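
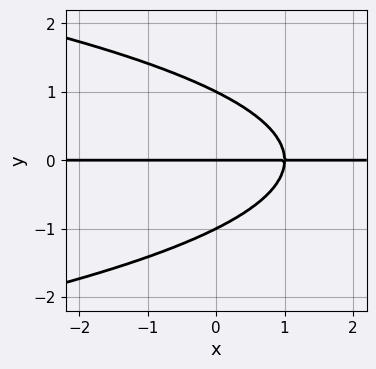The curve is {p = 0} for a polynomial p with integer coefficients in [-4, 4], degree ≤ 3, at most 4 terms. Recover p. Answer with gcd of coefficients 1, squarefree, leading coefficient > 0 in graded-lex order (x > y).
First, degree: a generic line meets the curve in up to 3 points, so deg p = 3.
Next, from the visible intercepts: the y-axis gridline crossings are at y ∈ {-1, 0, 1}; every point of the x-axis in the box is on the curve.
Finally, the integer polynomial consistent with all of this is the stated p.

y^3 + x*y - y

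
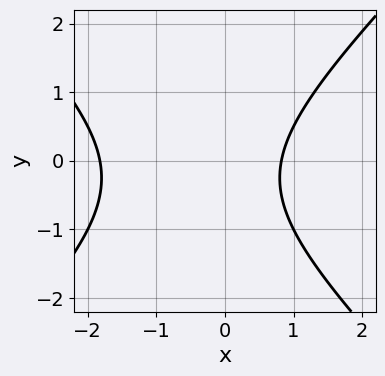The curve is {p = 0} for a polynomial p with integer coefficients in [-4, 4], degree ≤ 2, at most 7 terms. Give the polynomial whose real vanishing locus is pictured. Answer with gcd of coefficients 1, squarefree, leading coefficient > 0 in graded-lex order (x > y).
(a) The degree is 2 — a generic line meets the curve in up to 2 points.
(b) From the visible intercepts: the curve avoids every integer y-axis point in the box.
(c) These observations pin down the coefficients.

2*x^2 - 2*y^2 + 2*x - y - 3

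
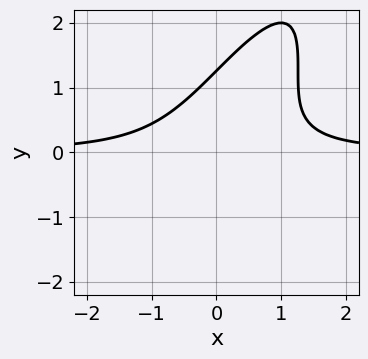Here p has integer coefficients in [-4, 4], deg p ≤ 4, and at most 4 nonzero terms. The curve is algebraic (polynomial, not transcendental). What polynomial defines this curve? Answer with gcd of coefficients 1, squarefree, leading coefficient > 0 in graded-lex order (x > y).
3*x^2*y - 3*x*y^2 + y^3 - 2

First, degree: a generic line meets the curve in up to 3 points, so deg p = 3.
Then, from the visible intercepts: it misses every integer gridline on the x-axis.
Finally, matching integer coefficients to the picture gives p.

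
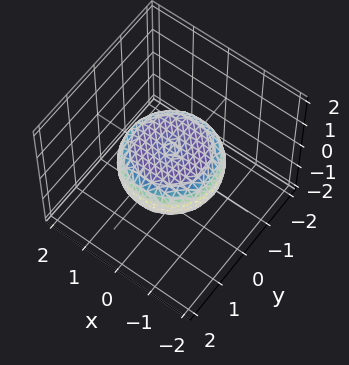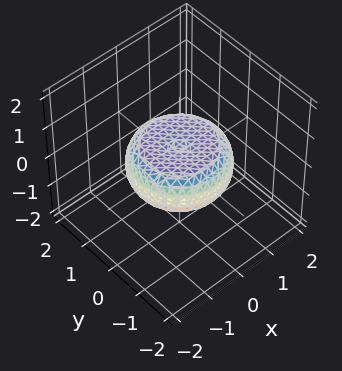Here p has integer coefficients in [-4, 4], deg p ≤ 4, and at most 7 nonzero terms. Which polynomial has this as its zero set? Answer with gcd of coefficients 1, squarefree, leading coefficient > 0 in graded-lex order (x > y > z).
x^4 + 2*x^2*y^2 + y^4 - x^2 - y^2 + 3*z^2 - 1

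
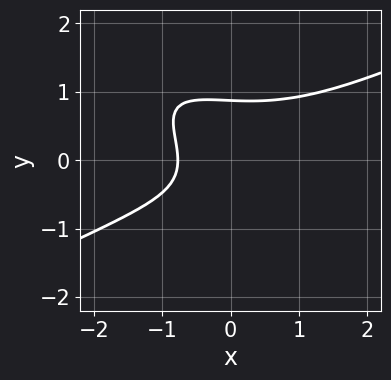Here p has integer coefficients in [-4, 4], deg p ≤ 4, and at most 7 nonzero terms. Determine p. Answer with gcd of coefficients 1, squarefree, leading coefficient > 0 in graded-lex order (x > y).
x^3 - 3*x*y^2 - 3*y^3 + 2*x + 2

deg p = 3. The shape is more complex than any degree-2 curve.
Matching integer coefficients to the picture gives p.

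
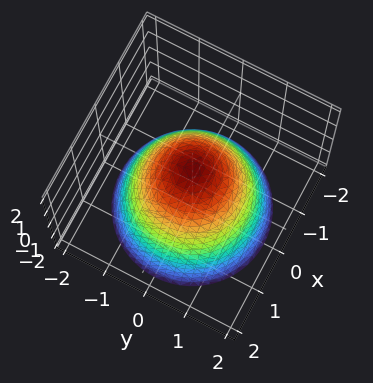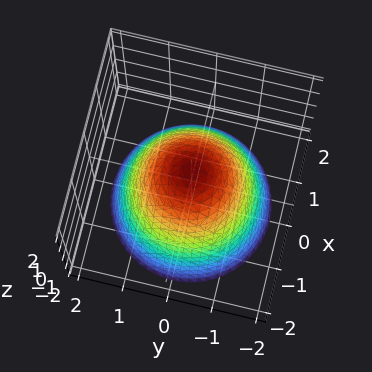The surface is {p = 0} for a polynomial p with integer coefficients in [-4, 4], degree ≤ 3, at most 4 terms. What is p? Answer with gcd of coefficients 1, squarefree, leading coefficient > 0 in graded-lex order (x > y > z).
x^2 + y^2 + z - 1

The degree is 2 — the shape is more complex than any degree-1 surface.
Symmetries: the z-axis is an axis of rotation, so x and y enter only as x² + y².
Checking where it meets the axes: a circular section at z = -2 has radius between 1 and 2; among the integer gridlines, it crosses the y-axis at y ∈ {-1, 1}; the x-axis gridline crossings are at x ∈ {-1, 1}.
The integer polynomial consistent with all of this is the stated p.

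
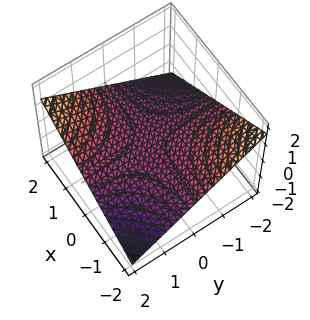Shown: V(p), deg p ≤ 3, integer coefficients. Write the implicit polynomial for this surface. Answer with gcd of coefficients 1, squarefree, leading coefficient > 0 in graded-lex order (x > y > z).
(a) Degree: a hyperbolic paraboloid; a quadric, so deg p = 2.
(b) From the visible intercepts: one z-axis crossing is at z = 0; the visible x-axis segment lies entirely on the surface; every point of the y-axis in the box is on the surface.
(c) The integer polynomial consistent with all of this is the stated p.

x*y - 3*z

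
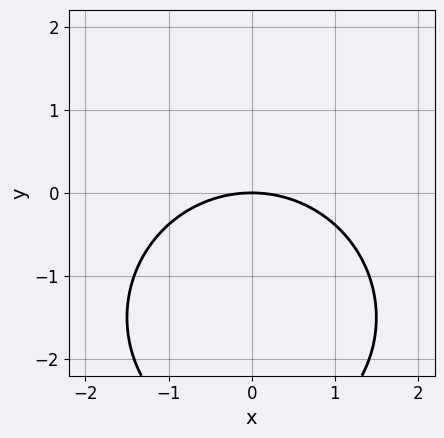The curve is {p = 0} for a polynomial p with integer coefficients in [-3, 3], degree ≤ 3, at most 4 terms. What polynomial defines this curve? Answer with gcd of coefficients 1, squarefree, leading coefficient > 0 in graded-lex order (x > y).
1. The degree is 2 — a generic line meets the curve in up to 2 points.
2. Symmetries: mirror symmetry x ↦ −x ⇒ only even powers of x.
3. Checking where it meets the axes: it crosses the x-axis at the gridline x = 0; it meets the y-axis at y = 0 (among the integer gridlines).
4. Matching integer coefficients to the picture gives p.

x^2 + y^2 + 3*y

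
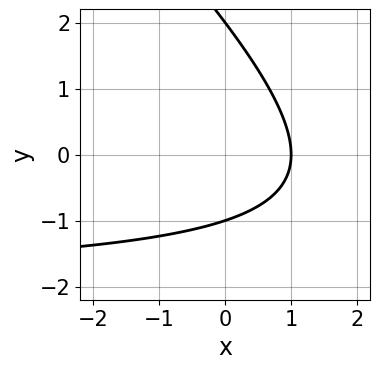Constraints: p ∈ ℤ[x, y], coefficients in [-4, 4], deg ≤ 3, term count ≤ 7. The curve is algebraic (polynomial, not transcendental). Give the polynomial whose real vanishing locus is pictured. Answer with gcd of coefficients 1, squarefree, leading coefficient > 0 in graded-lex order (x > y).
x*y + y^2 + 2*x - y - 2

1. The degree is 2 — the shape is more complex than any degree-1 curve.
2. Reading off the gridlines: it crosses the x-axis at the gridline x = 1; among the integer gridlines, it crosses the y-axis at y ∈ {-1, 2}.
3. Together with the visible shape, these determine p as stated.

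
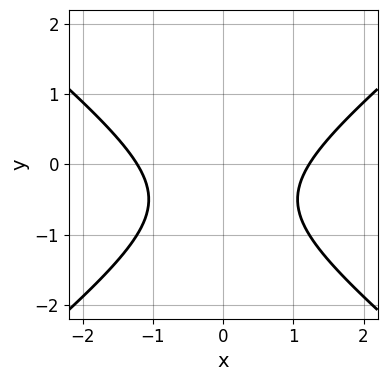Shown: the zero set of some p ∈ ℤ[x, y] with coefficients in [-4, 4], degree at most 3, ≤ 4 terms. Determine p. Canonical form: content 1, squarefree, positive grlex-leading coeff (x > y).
First, degree: no degree-1 curve has this shape, so deg p = 2.
Then, symmetries: it's symmetric under x → −x, forcing even powers of x.
Then, from the visible intercepts: no y-intercept at any integer in the box.
Finally, putting this together gives p.

2*x^2 - 3*y^2 - 3*y - 3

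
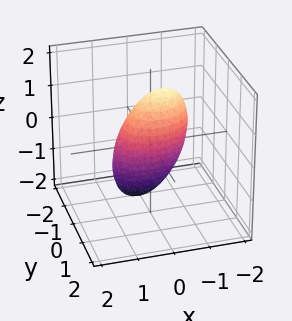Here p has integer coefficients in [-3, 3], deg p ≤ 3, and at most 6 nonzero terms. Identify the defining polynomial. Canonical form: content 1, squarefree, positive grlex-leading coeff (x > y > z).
Degree: the shape is more complex than any degree-1 surface, so deg p = 2.
Observable constraints: the x-axis gridline crossings are at x ∈ {-1, 1}.
Solving for integer coefficients yields p as stated.

2*x^2 - x*y + x*z + 3*y^2 + z^2 - 2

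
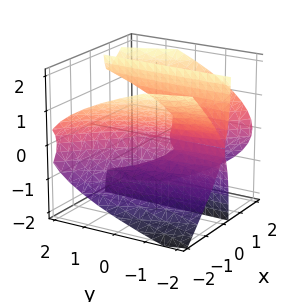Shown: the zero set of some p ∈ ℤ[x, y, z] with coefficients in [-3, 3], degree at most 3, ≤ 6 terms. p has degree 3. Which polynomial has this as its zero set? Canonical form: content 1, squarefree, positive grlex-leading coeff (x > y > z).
2*x^3 + 2*x^2*y - 3*x*z^2 + z^2

(a) deg p = 3.
(b) Observable constraints: it crosses the z-axis at the gridline z = 0; one x-axis crossing is at x = 0; every point of the y-axis in the box is on the surface.
(c) Fitting integer coefficients to these (and the overall shape) gives p.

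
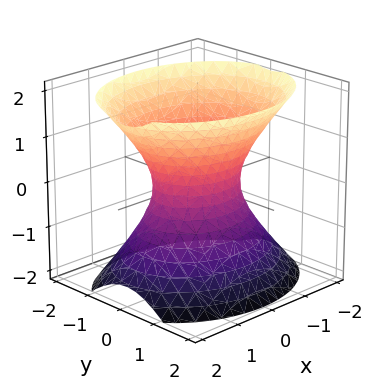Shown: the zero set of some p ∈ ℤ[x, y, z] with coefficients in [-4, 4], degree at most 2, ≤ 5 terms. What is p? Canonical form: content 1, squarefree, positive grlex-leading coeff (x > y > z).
2*x^2 + 3*y^2 - 2*z^2 - 2

deg p = 2. An hourglass — one-sheet hyperboloid; a quadric.
Symmetries: it's symmetric under y → −y, forcing even powers of y; mirror symmetry z ↦ −z ⇒ only even powers of z; mirror symmetry x ↦ −x ⇒ only even powers of x.
Reading off the gridlines: the x-axis gridline crossings are at x ∈ {-1, 1}; the surface avoids every integer z-axis point in the box.
Fitting integer coefficients to these (and the overall shape) gives p.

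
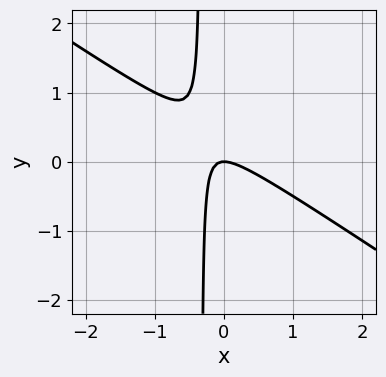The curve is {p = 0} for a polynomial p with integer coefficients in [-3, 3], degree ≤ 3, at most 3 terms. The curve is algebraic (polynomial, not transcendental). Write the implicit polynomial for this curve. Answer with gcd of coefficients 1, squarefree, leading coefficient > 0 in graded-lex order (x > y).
2*x^2 + 3*x*y + y

1. Degree: a generic line meets the curve in up to 2 points, so deg p = 2.
2. From the axis intercepts and sections: one x-axis crossing is at x = 0; one y-axis crossing is at y = 0.
3. The integer polynomial consistent with all of this is the stated p.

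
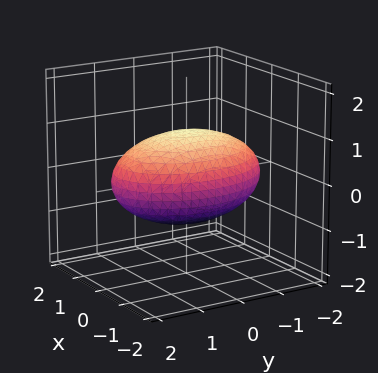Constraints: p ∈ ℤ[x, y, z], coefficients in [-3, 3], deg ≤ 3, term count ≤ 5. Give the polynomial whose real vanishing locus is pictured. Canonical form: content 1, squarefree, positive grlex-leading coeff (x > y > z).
2*x^2 + y^2 + 3*z^2 - 3

(a) deg p = 2.
(b) Symmetries: it's symmetric under y → −y, forcing even powers of y; mirror symmetry z ↦ −z ⇒ only even powers of z; it's symmetric under x → −x, forcing even powers of x.
(c) From the axis intercepts and sections: among the integer gridlines, it crosses the z-axis at z ∈ {-1, 1}.
(d) The integer polynomial consistent with all of this is the stated p.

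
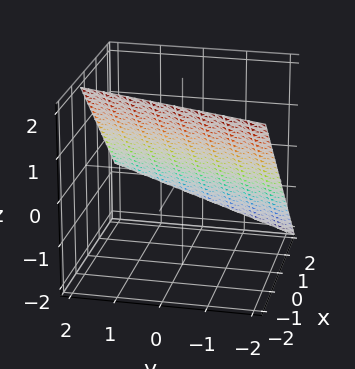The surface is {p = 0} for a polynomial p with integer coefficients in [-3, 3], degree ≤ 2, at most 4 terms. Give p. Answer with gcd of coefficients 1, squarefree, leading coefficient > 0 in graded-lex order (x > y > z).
1. Degree: the surface is flat (a plane), so deg p = 1.
2. Against the integer gridlines: it crosses the y-axis at the gridline y = -2.
3. These observations pin down the coefficients.

3*x - y + 3*z - 2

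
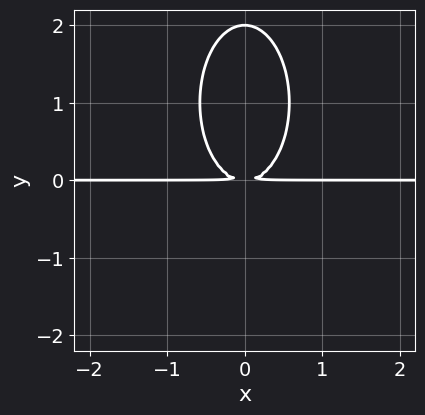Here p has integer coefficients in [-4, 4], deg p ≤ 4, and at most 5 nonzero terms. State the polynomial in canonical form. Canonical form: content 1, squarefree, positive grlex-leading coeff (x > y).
First, deg p = 3. No degree-2 curve has this shape.
Next, symmetries: mirror symmetry x ↦ −x ⇒ only even powers of x.
Next, checking where it meets the axes: it meets the y-axis at y = 2 (among the integer gridlines); every point of the x-axis in the box is on the curve.
Finally, solving for integer coefficients yields p as stated.

3*x^2*y + y^3 - 2*y^2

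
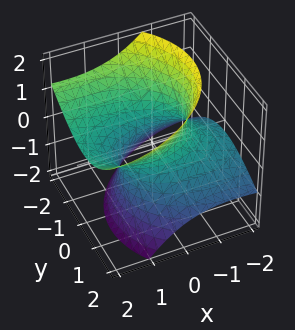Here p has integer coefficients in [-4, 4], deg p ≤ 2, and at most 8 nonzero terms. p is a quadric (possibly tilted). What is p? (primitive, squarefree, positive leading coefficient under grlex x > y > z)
x^2 - 3*x*z + 2*y^2 + y*z - 2*z^2 - 2

(a) deg p = 2. A generic line meets the surface in up to 2 points.
(b) Observable constraints: the y-axis gridline crossings are at y ∈ {-1, 1}; no z-intercept at any integer in the box.
(c) Together with the visible shape, these determine p as stated.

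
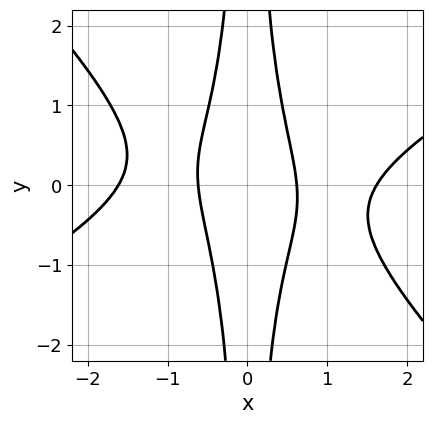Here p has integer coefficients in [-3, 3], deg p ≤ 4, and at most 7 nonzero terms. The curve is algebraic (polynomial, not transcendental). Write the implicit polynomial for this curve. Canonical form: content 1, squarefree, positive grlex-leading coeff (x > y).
deg p = 4.
From the axis intercepts and sections: no y-intercept at any integer in the box.
Solving for integer coefficients yields p as stated.

x^4 - x^3*y - 2*x^2*y^2 - 3*x^2 + 1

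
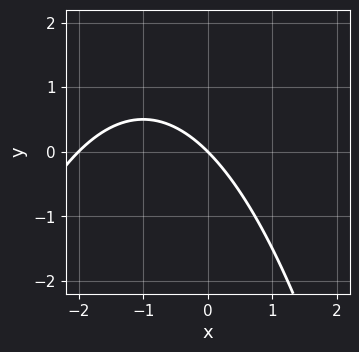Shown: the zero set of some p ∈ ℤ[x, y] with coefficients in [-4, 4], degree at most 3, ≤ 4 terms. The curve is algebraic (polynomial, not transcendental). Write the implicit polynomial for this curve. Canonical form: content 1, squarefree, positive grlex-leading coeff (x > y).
x^2 + 2*x + 2*y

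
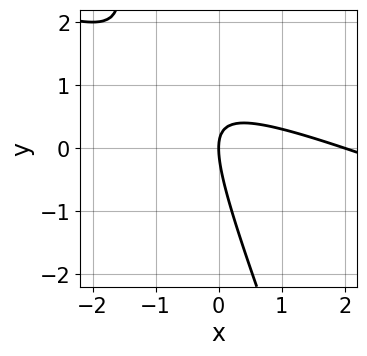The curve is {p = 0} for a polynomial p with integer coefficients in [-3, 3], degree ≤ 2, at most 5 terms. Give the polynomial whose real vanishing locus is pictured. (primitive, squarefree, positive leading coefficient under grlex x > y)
1. deg p = 2. No degree-1 curve has this shape.
2. Against the integer gridlines: the x-axis gridline crossings are at x ∈ {0, 2}; one y-axis crossing is at y = 0.
3. Together with the visible shape, these determine p as stated.

x^2 + 3*x*y + y^2 - 2*x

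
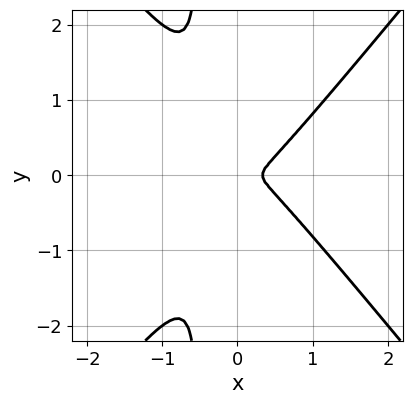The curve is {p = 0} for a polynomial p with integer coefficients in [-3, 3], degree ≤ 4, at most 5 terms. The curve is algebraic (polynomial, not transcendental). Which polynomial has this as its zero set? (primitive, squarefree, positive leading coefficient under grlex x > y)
3*x^3 - 2*x*y^2 - x^2 - y^2

First, deg p = 3. The shape is more complex than any degree-2 curve.
Next, symmetries: it's symmetric under y → −y, forcing even powers of y.
Finally, putting this together gives p.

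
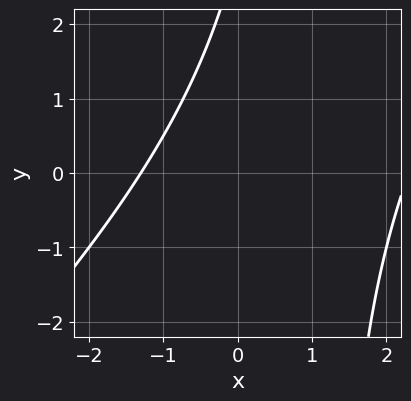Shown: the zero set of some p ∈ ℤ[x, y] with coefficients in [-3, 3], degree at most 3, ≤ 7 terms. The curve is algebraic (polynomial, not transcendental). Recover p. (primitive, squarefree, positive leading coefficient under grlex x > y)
The degree is 2 — the shape is more complex than any degree-1 curve.
From the axis intercepts and sections: no y-intercept at any integer in the box.
Assembling these constraints gives the stated polynomial.

x^2 - x*y - x + y - 3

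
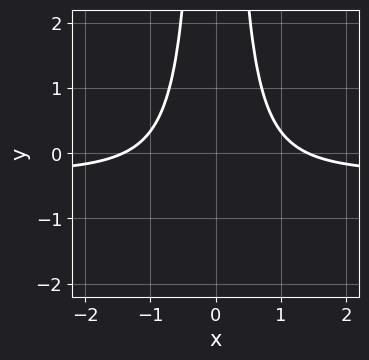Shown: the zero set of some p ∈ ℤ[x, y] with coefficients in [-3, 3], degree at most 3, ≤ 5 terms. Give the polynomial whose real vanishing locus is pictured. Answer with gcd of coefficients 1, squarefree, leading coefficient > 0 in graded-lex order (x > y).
3*x^2*y + x^2 - 2

1. Degree: the shape is more complex than any degree-2 curve, so deg p = 3.
2. Symmetries: mirror symmetry x ↦ −x ⇒ only even powers of x.
3. Against the integer gridlines: the curve avoids every integer y-axis point in the box.
4. These observations pin down the coefficients.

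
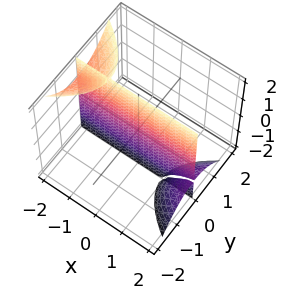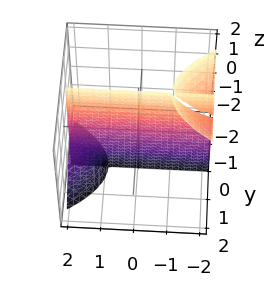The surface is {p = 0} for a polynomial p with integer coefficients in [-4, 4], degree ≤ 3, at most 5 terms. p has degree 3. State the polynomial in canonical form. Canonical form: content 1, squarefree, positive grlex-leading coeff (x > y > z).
x*y*z + y^3 + 2*y

I count 3 distinct pieces.
The degree is 3 — a generic line meets the surface in up to 3 points.
Observable constraints: every point of the x-axis in the box is on the surface; one y-axis crossing is at y = 0; every point of the z-axis in the box is on the surface.
Fitting integer coefficients to these (and the overall shape) gives p.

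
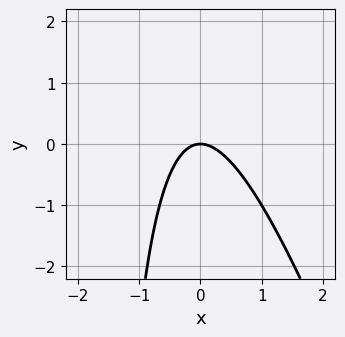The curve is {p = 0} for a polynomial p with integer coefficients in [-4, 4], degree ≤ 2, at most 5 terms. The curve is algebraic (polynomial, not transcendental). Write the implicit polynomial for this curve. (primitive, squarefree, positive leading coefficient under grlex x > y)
The degree is 2 — no degree-1 curve has this shape.
Checking where it meets the axes: it crosses the y-axis at the gridline y = 0; it meets the x-axis at x = 0 (among the integer gridlines).
Together with the visible shape, these determine p as stated.

3*x^2 + x*y + 2*y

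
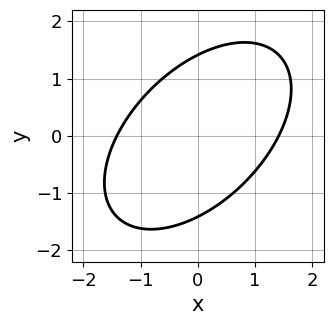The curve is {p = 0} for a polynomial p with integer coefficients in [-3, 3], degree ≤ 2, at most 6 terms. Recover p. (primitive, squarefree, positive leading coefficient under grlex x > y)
x^2 - x*y + y^2 - 2

(a) deg p = 2. A generic line meets the curve in up to 2 points.
(b) Putting this together gives p.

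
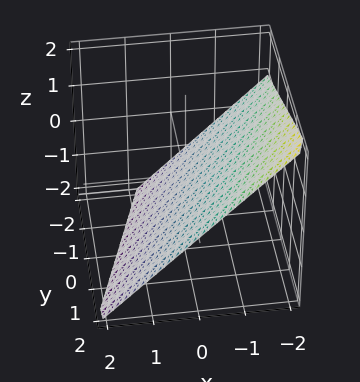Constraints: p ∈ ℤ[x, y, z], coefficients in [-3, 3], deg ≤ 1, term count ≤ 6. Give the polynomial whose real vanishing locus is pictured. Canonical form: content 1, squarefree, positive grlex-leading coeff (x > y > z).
Degree: the surface is flat (a plane), so deg p = 1.
From the visible intercepts: it crosses the y-axis at the gridline y = 2.
Solving for integer coefficients yields p as stated.

3*x - y + 3*z + 2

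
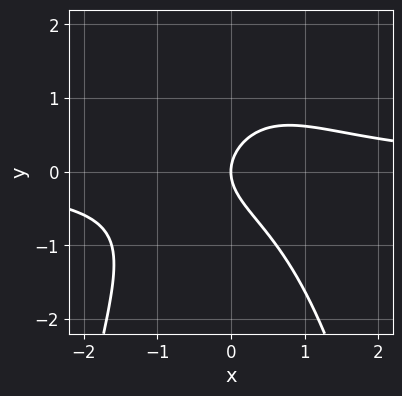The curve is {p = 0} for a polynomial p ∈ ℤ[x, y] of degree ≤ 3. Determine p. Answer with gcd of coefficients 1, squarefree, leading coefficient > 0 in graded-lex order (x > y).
x^2*y + y^2 - x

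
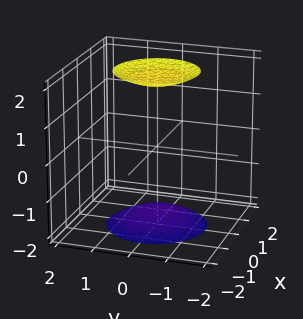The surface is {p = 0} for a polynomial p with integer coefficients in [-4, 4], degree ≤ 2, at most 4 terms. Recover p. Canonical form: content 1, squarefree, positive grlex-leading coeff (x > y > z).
x^2 + y^2 - z^2 + 3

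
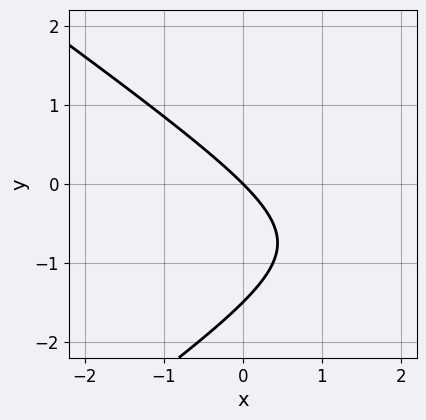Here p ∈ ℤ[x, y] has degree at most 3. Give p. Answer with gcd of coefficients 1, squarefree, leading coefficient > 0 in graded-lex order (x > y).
1. deg p = 2.
2. Reading off the gridlines: it crosses the y-axis at the gridline y = 0; one x-axis crossing is at x = 0.
3. Solving for integer coefficients yields p as stated.

x^2 - 2*y^2 - 3*x - 3*y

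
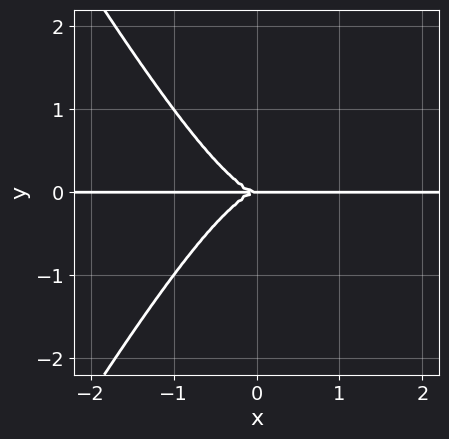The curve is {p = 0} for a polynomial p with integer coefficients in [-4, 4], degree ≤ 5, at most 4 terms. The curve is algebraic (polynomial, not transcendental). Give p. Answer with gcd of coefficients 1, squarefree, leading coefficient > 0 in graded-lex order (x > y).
3*x^3*y - x*y^3 + 2*y^3

1. Degree: the shape is more complex than any degree-3 curve, so deg p = 4.
2. Reading off the gridlines: it meets the y-axis at y = 0 (among the integer gridlines); the visible x-axis segment lies entirely on the curve.
3. These observations pin down the coefficients.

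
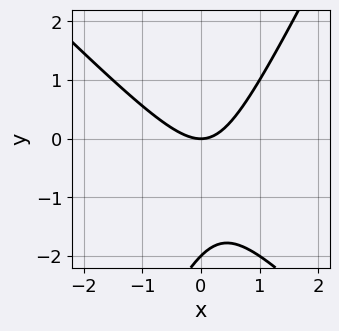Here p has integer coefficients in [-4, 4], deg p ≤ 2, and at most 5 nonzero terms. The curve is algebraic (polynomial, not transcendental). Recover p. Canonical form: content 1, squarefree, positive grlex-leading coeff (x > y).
2*x^2 + x*y - y^2 - 2*y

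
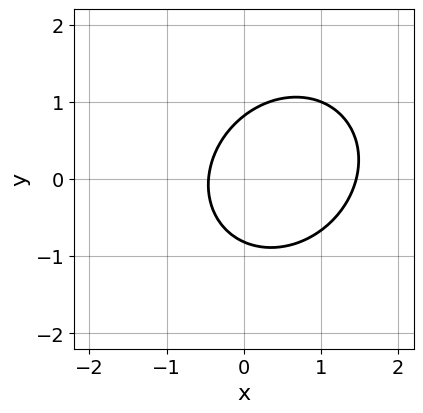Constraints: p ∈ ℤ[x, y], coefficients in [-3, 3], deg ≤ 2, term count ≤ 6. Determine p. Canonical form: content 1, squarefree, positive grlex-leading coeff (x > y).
First, deg p = 2. A generic line meets the curve in up to 2 points.
Finally, solving for integer coefficients yields p as stated.

3*x^2 - x*y + 3*y^2 - 3*x - 2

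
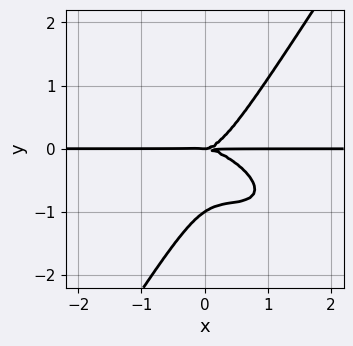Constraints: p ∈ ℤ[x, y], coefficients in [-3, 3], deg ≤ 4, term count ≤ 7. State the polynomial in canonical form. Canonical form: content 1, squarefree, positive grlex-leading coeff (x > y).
The degree is 4 — no degree-3 curve has this shape.
From the visible intercepts: the y-axis gridline crossings are at y ∈ {-1, 0}; every point of the x-axis in the box is on the curve.
Putting this together gives p.

2*x^3*y + 3*x^2*y^2 + 2*x*y^3 - 3*y^4 - 3*y^3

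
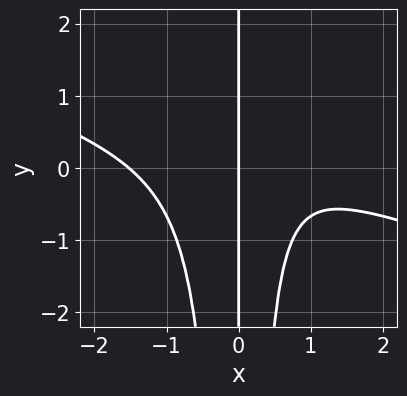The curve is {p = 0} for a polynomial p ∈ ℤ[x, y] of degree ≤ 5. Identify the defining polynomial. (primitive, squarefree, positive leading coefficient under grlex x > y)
x^4 + 3*x^3*y - x^2 + 2*x

1. The degree is 4 — a generic line meets the curve in up to 4 points.
2. Checking where it meets the axes: the visible y-axis segment lies entirely on the curve; it crosses the x-axis at the gridline x = 0.
3. Assembling these constraints gives the stated polynomial.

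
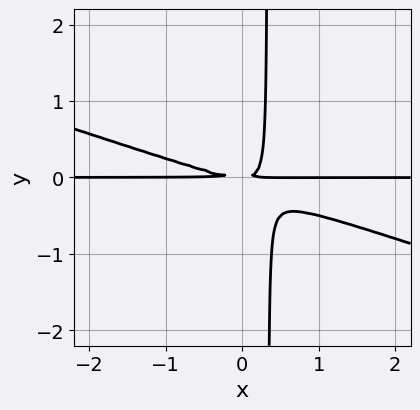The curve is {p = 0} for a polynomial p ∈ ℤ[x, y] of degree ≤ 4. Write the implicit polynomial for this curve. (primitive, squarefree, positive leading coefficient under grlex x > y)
x^2*y + 3*x*y^2 - y^2

1. The degree is 3 — a generic line meets the curve in up to 3 points.
2. Against the integer gridlines: the visible x-axis segment lies entirely on the curve.
3. Fitting integer coefficients to these (and the overall shape) gives p.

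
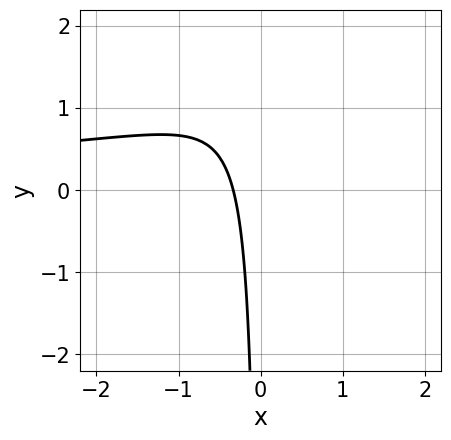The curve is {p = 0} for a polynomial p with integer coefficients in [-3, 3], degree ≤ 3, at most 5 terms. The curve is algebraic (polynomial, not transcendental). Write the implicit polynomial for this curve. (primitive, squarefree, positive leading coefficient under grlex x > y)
x^2*y - 2*x*y + 3*x + 1

First, deg p = 3.
Then, from the visible intercepts: no y-intercept at any integer in the box.
Finally, the integer polynomial consistent with all of this is the stated p.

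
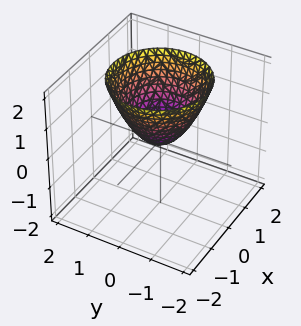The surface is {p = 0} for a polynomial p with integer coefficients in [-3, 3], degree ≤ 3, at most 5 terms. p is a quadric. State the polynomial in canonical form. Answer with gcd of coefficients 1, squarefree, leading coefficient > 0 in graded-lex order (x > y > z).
x^2 + y^2 - z

(a) Degree: a single bowl opening along one axis; a quadric, so deg p = 2.
(b) By symmetry, every cross-section ⟂ z is a circle, so x, y appear only via x² + y².
(c) From the axis intercepts and sections: one z-axis crossing is at z = 0; a circular section at z = 2 has radius between 1 and 2.
(d) Matching integer coefficients to the picture gives p.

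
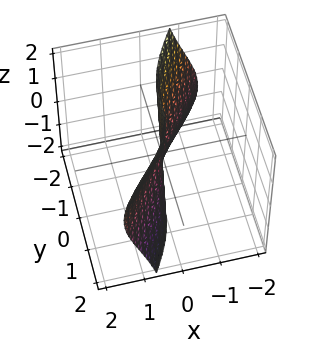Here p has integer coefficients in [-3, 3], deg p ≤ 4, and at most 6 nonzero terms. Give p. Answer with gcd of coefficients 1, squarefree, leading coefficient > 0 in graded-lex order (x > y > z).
1. deg p = 3. The shape is more complex than any degree-2 surface.
2. Reading off the gridlines: every point of the x-axis in the box is on the surface; the visible z-axis segment lies entirely on the surface; one y-axis crossing is at y = 0.
3. The integer polynomial consistent with all of this is the stated p.

3*x*y^2 - x*y*z + 2*x*z^2 - 2*y^3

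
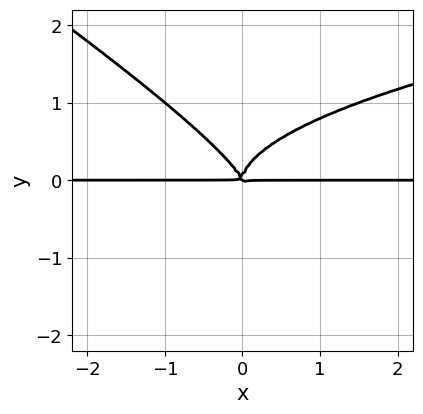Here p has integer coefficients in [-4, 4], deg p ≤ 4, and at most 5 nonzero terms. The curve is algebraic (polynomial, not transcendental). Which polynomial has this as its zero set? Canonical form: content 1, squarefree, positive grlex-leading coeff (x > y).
2*x*y^3 + 3*y^4 - 2*x^2*y - x*y^2

Degree: a generic line meets the curve in up to 4 points, so deg p = 4.
Checking where it meets the axes: every point of the x-axis in the box is on the curve.
Assembling these constraints gives the stated polynomial.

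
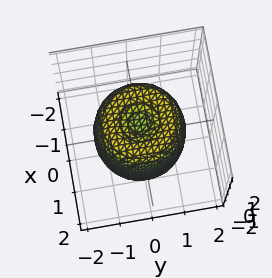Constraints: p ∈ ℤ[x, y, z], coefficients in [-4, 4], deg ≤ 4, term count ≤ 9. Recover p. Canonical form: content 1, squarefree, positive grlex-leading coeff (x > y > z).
2*x^4 + 4*x^2*y^2 + 2*y^4 - 3*x^2 - 3*y^2 + z^2 - 1

(a) deg p = 4. A generic line meets the surface in up to 4 points.
(b) Symmetry: every cross-section ⟂ z is a circle, so x, y appear only via x² + y².
(c) From the axis intercepts and sections: a circular section at z = 1 has radius between 1 and 2; among the integer gridlines, it crosses the z-axis at z ∈ {-1, 1}.
(d) Putting this together gives p.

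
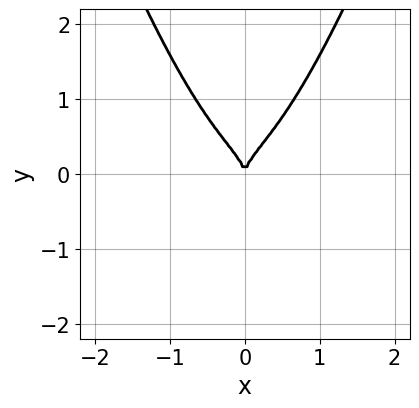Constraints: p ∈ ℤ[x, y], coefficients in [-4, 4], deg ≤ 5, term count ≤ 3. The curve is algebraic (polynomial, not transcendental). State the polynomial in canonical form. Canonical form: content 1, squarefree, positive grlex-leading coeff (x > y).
3*x^4 - y^3 + x^2

(a) The degree is 4 — a generic line meets the curve in up to 4 points.
(b) Symmetries: the x ↦ −x reflection is a symmetry, so x appears only in even powers.
(c) Checking where it meets the axes: it meets the x-axis at x = 0 (among the integer gridlines); it crosses the y-axis at the gridline y = 0.
(d) Together with the visible shape, these determine p as stated.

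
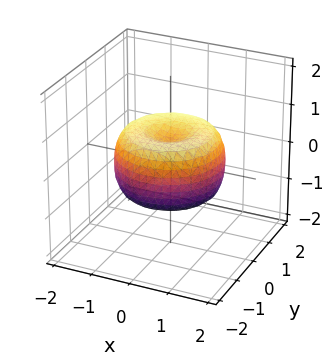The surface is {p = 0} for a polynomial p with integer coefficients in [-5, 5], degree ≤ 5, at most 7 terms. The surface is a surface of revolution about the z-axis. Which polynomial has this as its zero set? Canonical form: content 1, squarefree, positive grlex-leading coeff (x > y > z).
First, deg p = 4. A generic line meets the surface in up to 4 points.
Then, by symmetry, the z-axis is an axis of rotation, so x and y enter only as x² + y².
Then, against the integer gridlines: a circular section at z = 0 has radius between 1 and 2.
Finally, fitting integer coefficients to these (and the overall shape) gives p.

2*x^4 + 4*x^2*y^2 + 2*y^4 - 3*x^2 - 3*y^2 + 3*z^2 - 1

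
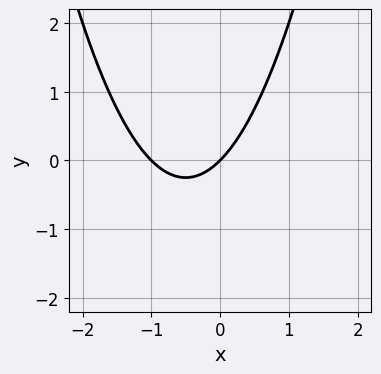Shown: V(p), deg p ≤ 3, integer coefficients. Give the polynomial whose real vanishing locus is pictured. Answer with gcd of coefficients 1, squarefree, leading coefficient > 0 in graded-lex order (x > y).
1. deg p = 2. A generic line meets the curve in up to 2 points.
2. Reading off the gridlines: it meets the y-axis at y = 0 (among the integer gridlines); among the integer gridlines, it crosses the x-axis at x ∈ {-1, 0}.
3. Fitting integer coefficients to these (and the overall shape) gives p.

x^2 + x - y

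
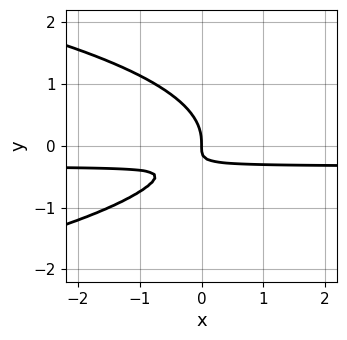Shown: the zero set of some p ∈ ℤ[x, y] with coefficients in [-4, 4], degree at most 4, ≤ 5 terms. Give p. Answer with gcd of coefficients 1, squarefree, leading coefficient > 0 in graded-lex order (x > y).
1. deg p = 3. A generic line meets the curve in up to 3 points.
2. Checking where it meets the axes: one x-axis crossing is at x = 0; it crosses the y-axis at the gridline y = 0.
3. Together with the visible shape, these determine p as stated.

3*y^3 + 3*x*y + x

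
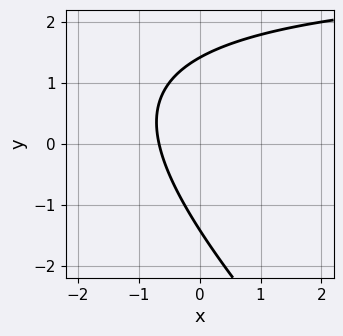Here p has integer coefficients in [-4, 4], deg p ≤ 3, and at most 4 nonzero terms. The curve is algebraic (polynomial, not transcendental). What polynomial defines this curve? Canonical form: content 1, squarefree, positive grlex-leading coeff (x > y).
x*y + y^2 - 3*x - 2

deg p = 2. A generic line meets the curve in up to 2 points.
Solving for integer coefficients yields p as stated.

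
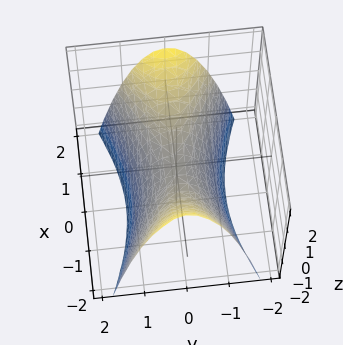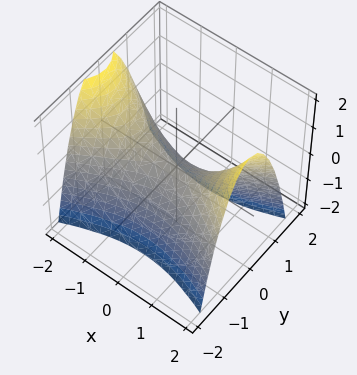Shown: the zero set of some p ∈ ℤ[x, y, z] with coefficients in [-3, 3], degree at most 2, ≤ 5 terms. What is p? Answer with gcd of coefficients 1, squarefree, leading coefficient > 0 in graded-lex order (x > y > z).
x^2 - 3*y^2 - 2*z

First, degree: a saddle surface; a quadric, so deg p = 2.
Next, symmetries: it's symmetric under x → −x, forcing even powers of x; the y ↦ −y reflection is a symmetry, so y appears only in even powers.
Then, from the visible intercepts: one z-axis crossing is at z = 0; it crosses the y-axis at the gridline y = 0.
Finally, assembling these constraints gives the stated polynomial.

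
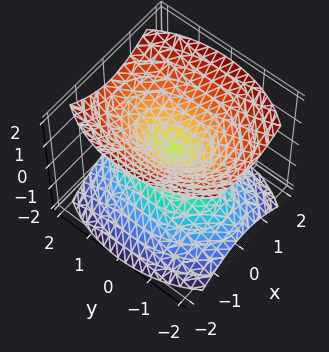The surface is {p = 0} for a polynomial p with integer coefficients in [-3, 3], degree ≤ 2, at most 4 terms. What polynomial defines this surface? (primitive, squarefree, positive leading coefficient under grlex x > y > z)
There are 2 components. Treating them together as one polynomial.
Degree: two nappes meeting at a single point; a quadric, so deg p = 2.
Symmetries: it's symmetric under y → −y, forcing even powers of y; the x ↦ −x reflection is a symmetry, so x appears only in even powers; it's symmetric under z → −z, forcing even powers of z.
Observable constraints: it crosses the y-axis at the gridline y = 0; it crosses the x-axis at the gridline x = 0.
Putting this together gives p.

2*x^2 + y^2 - 2*z^2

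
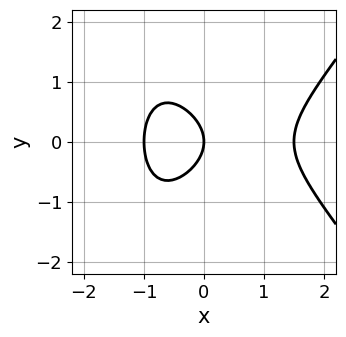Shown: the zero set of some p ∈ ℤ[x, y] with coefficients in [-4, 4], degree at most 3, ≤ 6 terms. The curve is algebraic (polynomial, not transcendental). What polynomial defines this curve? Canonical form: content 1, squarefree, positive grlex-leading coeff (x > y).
2*x^3 - x*y^2 - x^2 - 3*y^2 - 3*x

(a) The degree is 3 — the shape is more complex than any degree-2 curve.
(b) Symmetries: it's symmetric under y → −y, forcing even powers of y.
(c) Reading off the gridlines: the x-axis gridline crossings are at x ∈ {-1, 0}; it crosses the y-axis at the gridline y = 0.
(d) Together with the visible shape, these determine p as stated.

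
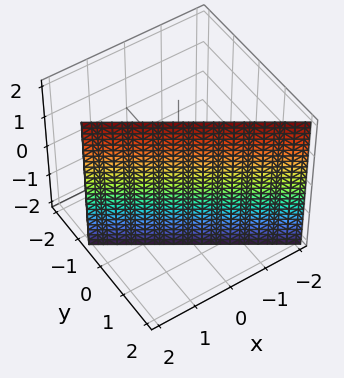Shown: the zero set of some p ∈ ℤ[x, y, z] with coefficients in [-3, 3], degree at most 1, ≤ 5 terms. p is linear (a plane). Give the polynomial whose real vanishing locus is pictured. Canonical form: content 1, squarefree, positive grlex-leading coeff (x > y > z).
2*x + 3*y - 2

First, degree: every cross-section is a straight line — this is a plane, so deg p = 1.
Next, against the integer gridlines: one x-axis crossing is at x = 1; it misses every integer gridline on the z-axis.
Finally, the integer polynomial consistent with all of this is the stated p.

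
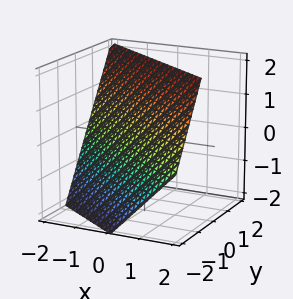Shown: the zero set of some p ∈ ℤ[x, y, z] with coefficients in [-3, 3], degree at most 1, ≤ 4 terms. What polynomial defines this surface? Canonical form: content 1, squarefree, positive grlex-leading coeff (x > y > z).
First, the degree is 1 — the surface is flat (a plane).
Then, reading off the gridlines: one x-axis crossing is at x = -1; it crosses the z-axis at the gridline z = 1.
Finally, these observations pin down the coefficients.

2*x + 3*y - 2*z + 2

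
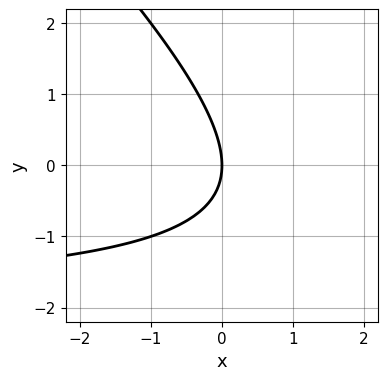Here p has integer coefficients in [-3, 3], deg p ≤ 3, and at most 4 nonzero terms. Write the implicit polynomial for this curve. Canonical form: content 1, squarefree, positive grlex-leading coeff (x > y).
First, degree: the shape is more complex than any degree-1 curve, so deg p = 2.
Next, reading off the gridlines: one x-axis crossing is at x = 0; one y-axis crossing is at y = 0.
Finally, putting this together gives p.

x*y + y^2 + 2*x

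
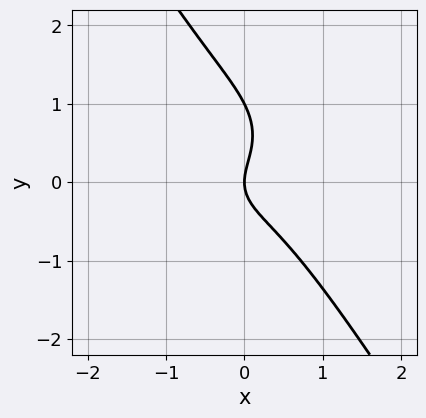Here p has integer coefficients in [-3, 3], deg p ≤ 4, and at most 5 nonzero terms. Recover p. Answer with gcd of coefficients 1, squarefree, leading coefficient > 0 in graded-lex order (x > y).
3*x^3 + 2*x*y^2 + 2*y^3 - 2*y^2 + 2*x

1. deg p = 3.
2. Reading off the gridlines: one x-axis crossing is at x = 0; among the integer gridlines, it crosses the y-axis at y ∈ {0, 1}.
3. The integer polynomial consistent with all of this is the stated p.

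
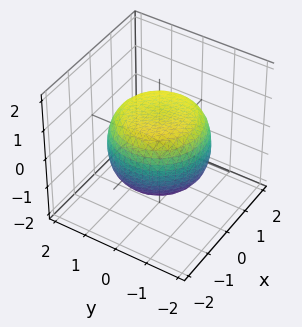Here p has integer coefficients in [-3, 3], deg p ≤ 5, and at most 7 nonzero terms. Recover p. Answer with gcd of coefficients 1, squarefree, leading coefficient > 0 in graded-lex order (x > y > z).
Degree: no degree-3 surface has this shape, so deg p = 4.
By symmetry, every cross-section ⟂ z is a circle, so x, y appear only via x² + y².
Observable constraints: among the integer gridlines, it crosses the z-axis at z ∈ {-1, 1}; a circular section at z = 0 has radius between 1 and 2.
Solving for integer coefficients yields p as stated.

x^4 + 2*x^2*y^2 + y^4 - x^2 - y^2 + 2*z^2 - 2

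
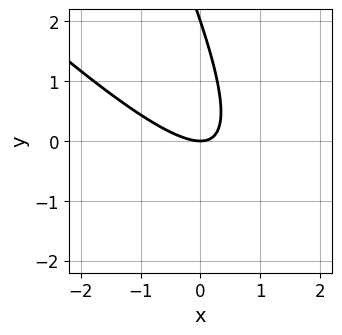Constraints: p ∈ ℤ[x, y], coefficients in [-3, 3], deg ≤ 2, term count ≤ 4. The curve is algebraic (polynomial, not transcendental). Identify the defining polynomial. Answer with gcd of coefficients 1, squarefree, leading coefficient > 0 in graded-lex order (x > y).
2*x^2 + 3*x*y + y^2 - 2*y

(a) Degree: a generic line meets the curve in up to 2 points, so deg p = 2.
(b) Checking where it meets the axes: it meets the x-axis at x = 0 (among the integer gridlines); among the integer gridlines, it crosses the y-axis at y ∈ {0, 2}.
(c) Fitting integer coefficients to these (and the overall shape) gives p.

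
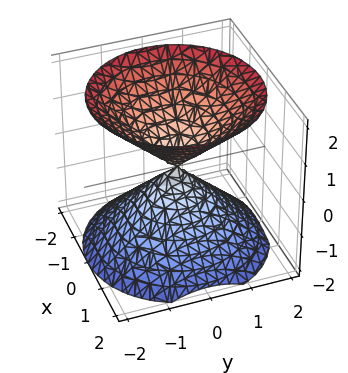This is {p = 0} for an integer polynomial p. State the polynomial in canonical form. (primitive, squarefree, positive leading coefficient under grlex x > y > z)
1. There are 2 components. They look like related sheets of one shape, so recover p as a whole.
2. deg p = 2. A double cone through the origin; a quadric.
3. Symmetries: the surface is invariant under rotation about z: p = q(x² + y², z); it's symmetric under z → −z, forcing even powers of z.
4. Against the integer gridlines: a circular section at z = 1 has radius exactly 1; one x-axis crossing is at x = 0.
5. Putting this together gives p.

x^2 + y^2 - z^2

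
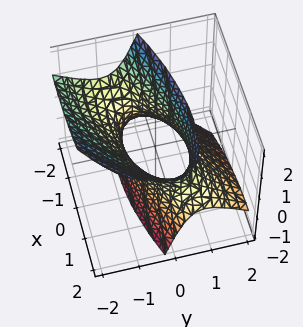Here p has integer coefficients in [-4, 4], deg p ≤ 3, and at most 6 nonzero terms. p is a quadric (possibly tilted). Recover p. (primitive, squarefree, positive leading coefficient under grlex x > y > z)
First, degree: no degree-1 surface has this shape, so deg p = 2.
Next, reading off the gridlines: no z-intercept at any integer in the box.
Finally, putting this together gives p.

x^2 - 2*x*y + 3*y^2 + 3*y*z - z^2 - 2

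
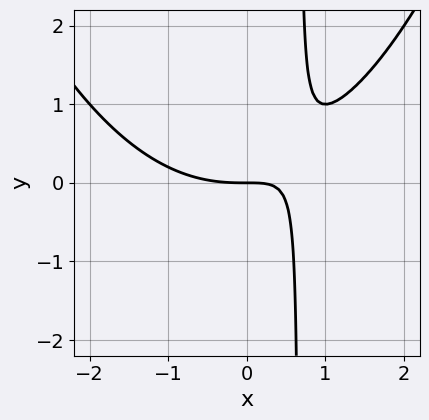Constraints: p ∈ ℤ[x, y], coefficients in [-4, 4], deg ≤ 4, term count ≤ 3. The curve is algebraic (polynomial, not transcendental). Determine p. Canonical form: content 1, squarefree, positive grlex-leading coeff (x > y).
x^3 - 3*x*y + 2*y

(a) The degree is 3 — no degree-2 curve has this shape.
(b) Reading off the gridlines: one x-axis crossing is at x = 0; it crosses the y-axis at the gridline y = 0.
(c) Solving for integer coefficients yields p as stated.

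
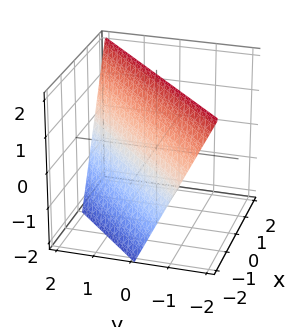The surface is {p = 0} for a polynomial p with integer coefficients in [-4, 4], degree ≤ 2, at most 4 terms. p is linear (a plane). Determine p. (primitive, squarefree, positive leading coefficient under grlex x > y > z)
2*x - 2*y - z + 2

First, the degree is 1 — the surface is flat (a plane).
Next, checking where it meets the axes: it crosses the x-axis at the gridline x = -1; it meets the z-axis at z = 2 (among the integer gridlines); it meets the y-axis at y = 1 (among the integer gridlines).
Finally, matching integer coefficients to the picture gives p.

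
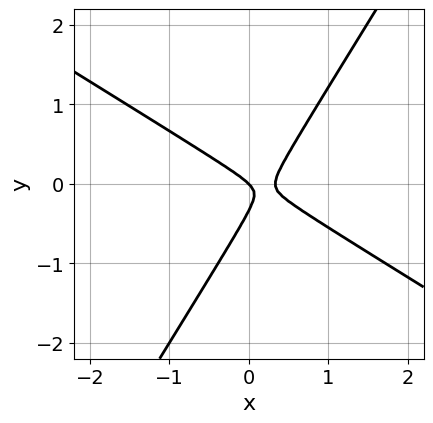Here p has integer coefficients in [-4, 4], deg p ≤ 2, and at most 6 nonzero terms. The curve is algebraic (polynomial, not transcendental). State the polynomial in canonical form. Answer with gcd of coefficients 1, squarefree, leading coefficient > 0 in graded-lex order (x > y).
(a) deg p = 2.
(b) Against the integer gridlines: it crosses the x-axis at the gridline x = 0; it meets the y-axis at y = 0 (among the integer gridlines).
(c) Putting this together gives p.

3*x^2 + 3*x*y - 3*y^2 - x - y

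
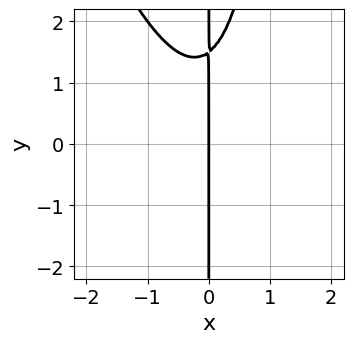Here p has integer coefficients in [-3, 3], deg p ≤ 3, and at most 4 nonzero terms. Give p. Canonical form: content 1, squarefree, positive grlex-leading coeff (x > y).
1. The degree is 3 — no degree-2 curve has this shape.
2. From the visible intercepts: the visible y-axis segment lies entirely on the curve; one x-axis crossing is at x = 0.
3. Solving for integer coefficients yields p as stated.

3*x^3 + x^2*y - 2*x*y + 3*x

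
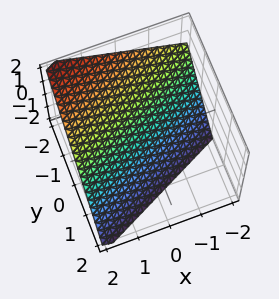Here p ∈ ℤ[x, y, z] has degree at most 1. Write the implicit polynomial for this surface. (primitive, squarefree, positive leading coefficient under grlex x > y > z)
x - 2*y - 2*z - 2

The degree is 1 — every cross-section is a straight line — this is a plane.
From the axis intercepts and sections: one y-axis crossing is at y = -1; it crosses the x-axis at the gridline x = 2.
Assembling these constraints gives the stated polynomial.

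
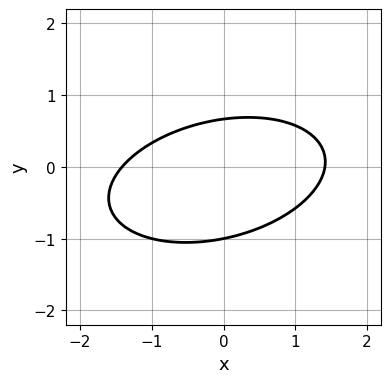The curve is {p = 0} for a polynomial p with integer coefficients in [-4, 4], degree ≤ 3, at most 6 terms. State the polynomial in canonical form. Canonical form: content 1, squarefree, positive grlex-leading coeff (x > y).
x^2 - x*y + 3*y^2 + y - 2

(a) Degree: a generic line meets the curve in up to 2 points, so deg p = 2.
(b) From the axis intercepts and sections: it meets the y-axis at y = -1 (among the integer gridlines).
(c) These observations pin down the coefficients.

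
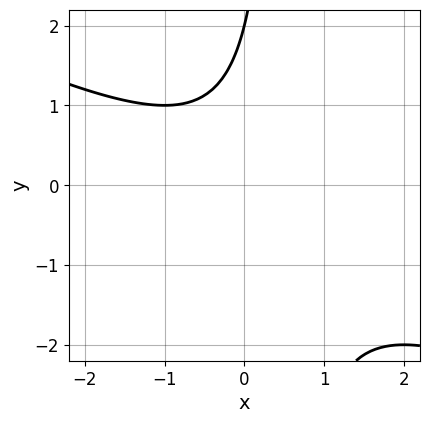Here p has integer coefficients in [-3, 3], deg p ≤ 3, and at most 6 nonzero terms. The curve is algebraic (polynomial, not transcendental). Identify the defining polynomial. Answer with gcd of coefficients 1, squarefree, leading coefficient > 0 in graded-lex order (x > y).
x^2 + 2*x*y - y + 2

(a) The degree is 2 — no degree-1 curve has this shape.
(b) Checking where it meets the axes: it meets the y-axis at y = 2 (among the integer gridlines); it misses every integer gridline on the x-axis.
(c) Assembling these constraints gives the stated polynomial.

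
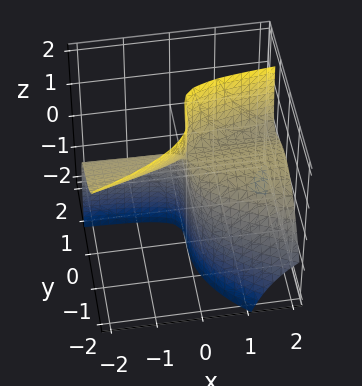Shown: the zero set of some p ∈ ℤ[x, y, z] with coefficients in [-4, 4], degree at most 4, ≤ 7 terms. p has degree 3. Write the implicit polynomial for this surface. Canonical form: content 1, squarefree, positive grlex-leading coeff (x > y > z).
The picture has 2 separate pieces.
Degree: no degree-2 surface has this shape, so deg p = 3.
Against the integer gridlines: it crosses the x-axis at the gridline x = 0; it crosses the y-axis at the gridline y = 0; every point of the z-axis in the box is on the surface.
Putting this together gives p.

3*x*y*z + 3*y^3 - 3*x*y - 3*x*z + 2*x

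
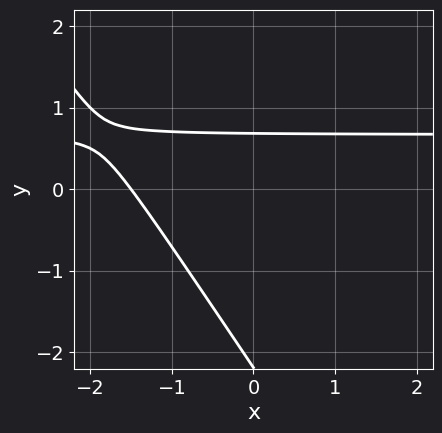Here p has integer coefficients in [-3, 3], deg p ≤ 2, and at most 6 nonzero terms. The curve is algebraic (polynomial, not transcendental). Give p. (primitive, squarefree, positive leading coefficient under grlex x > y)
3*x*y + 2*y^2 - 2*x + 3*y - 3

1. deg p = 2. The shape is more complex than any degree-1 curve.
2. Matching integer coefficients to the picture gives p.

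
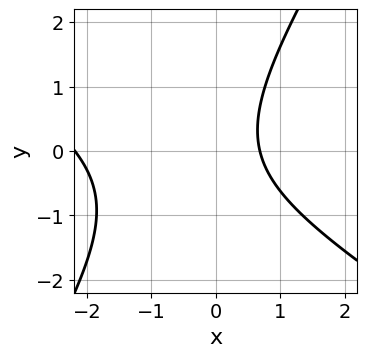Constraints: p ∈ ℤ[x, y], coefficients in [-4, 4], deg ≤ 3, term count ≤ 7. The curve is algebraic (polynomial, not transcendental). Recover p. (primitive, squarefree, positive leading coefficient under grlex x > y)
2*x^2 + 2*x*y - 2*y^2 + 3*x - 3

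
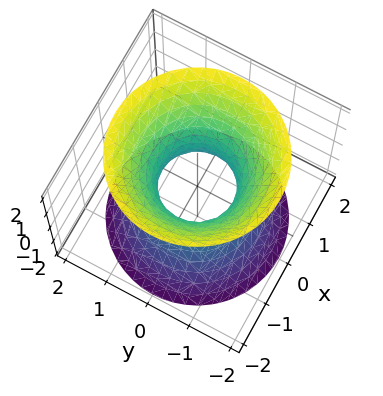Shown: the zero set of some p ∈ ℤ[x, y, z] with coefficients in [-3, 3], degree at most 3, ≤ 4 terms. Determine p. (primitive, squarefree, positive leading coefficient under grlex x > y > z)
3*x^2 + 3*y^2 - 2*z^2 - 2

First, deg p = 2. The shape is more complex than any degree-1 surface.
Then, symmetries: the z-axis is an axis of rotation, so x and y enter only as x² + y².
Next, from the axis intercepts and sections: a circular section at z = 0 has radius between 0 and 1; it misses every integer gridline on the z-axis.
Finally, assembling these constraints gives the stated polynomial.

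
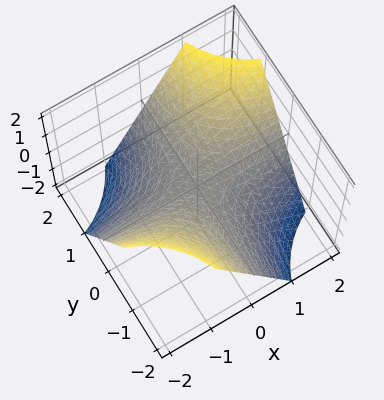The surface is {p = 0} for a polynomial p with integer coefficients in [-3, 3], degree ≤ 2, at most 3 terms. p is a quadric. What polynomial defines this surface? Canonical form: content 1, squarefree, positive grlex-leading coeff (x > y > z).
Degree: a hyperbolic paraboloid; a quadric, so deg p = 2.
Observable constraints: the visible y-axis segment lies entirely on the surface; it crosses the z-axis at the gridline z = 0.
Solving for integer coefficients yields p as stated. Check: (1, 0, 0) on the x-axis lies on the surface, and p(1, 0, 0) = 0. ✓

x*y - z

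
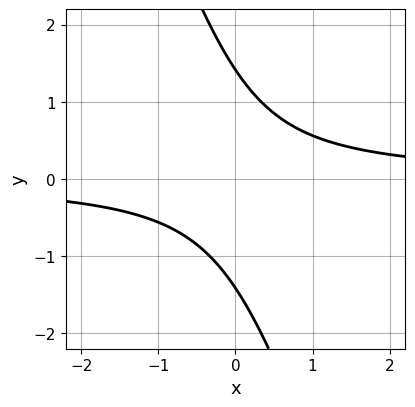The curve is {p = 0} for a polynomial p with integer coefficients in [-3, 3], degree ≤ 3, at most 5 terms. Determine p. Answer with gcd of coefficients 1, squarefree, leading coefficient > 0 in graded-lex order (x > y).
3*x*y + y^2 - 2

First, the degree is 2 — a generic line meets the curve in up to 2 points.
Then, checking where it meets the axes: no x-intercept at any integer in the box.
Finally, solving for integer coefficients yields p as stated.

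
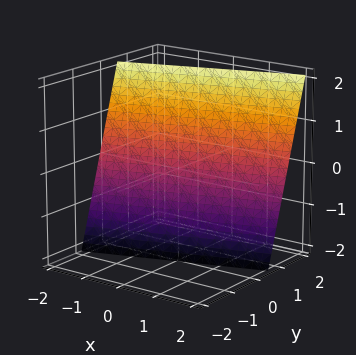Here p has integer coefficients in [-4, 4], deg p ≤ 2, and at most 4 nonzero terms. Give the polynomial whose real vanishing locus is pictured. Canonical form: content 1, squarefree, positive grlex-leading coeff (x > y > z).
(a) The degree is 1 — the surface is flat (a plane).
(b) From the visible intercepts: it crosses the x-axis at the gridline x = -2; it meets the z-axis at z = -2 (among the integer gridlines).
(c) The integer polynomial consistent with all of this is the stated p.

x - 3*y + z + 2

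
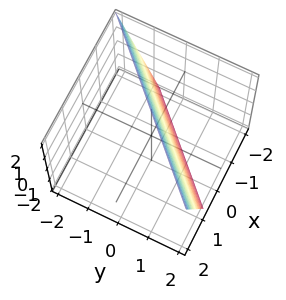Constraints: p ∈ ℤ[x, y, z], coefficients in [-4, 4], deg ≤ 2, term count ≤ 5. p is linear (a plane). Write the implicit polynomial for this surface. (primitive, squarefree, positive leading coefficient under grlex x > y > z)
The degree is 1 — the surface is flat (a plane).
Observable constraints: it crosses the z-axis at the gridline z = 2.
Putting this together gives p.

3*x - 3*y - z + 2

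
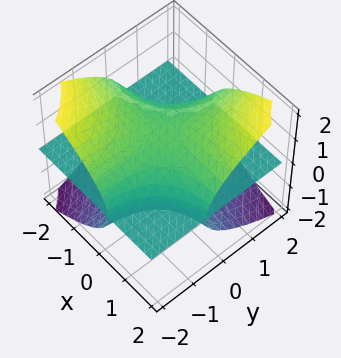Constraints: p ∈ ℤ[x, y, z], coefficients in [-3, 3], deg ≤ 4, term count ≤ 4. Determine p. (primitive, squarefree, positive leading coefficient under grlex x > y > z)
x*y*z - z^3 + z

1. The picture has 2 separate pieces. Treating them together as one polynomial.
2. deg p = 3. No degree-2 surface has this shape.
3. From the visible intercepts: the visible y-axis segment lies entirely on the surface; among the integer gridlines, it crosses the z-axis at z ∈ {-1, 0, 1}; every point of the x-axis in the box is on the surface.
4. Assembling these constraints gives the stated polynomial.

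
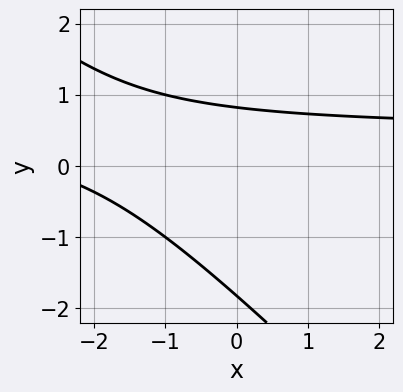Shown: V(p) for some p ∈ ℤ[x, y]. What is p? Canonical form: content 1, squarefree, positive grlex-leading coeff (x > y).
2*x*y + 2*y^2 - x + 2*y - 3

(a) Degree: the shape is more complex than any degree-1 curve, so deg p = 2.
(b) Against the integer gridlines: no x-intercept at any integer in the box.
(c) Solving for integer coefficients yields p as stated.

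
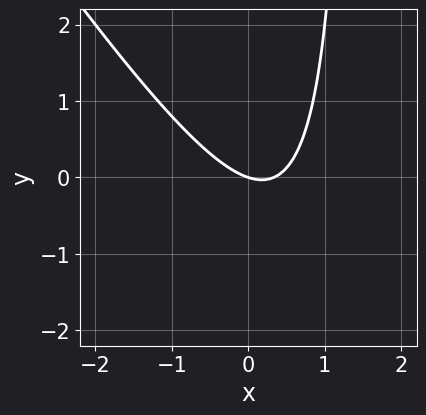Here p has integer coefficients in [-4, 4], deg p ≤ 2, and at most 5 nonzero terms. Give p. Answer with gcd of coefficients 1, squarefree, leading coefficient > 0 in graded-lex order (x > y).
3*x^2 + 2*x*y - x - 3*y

(a) Degree: the shape is more complex than any degree-1 curve, so deg p = 2.
(b) Against the integer gridlines: it crosses the x-axis at the gridline x = 0; one y-axis crossing is at y = 0.
(c) Together with the visible shape, these determine p as stated.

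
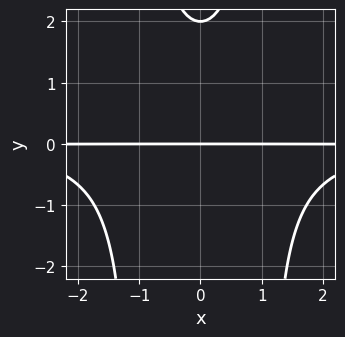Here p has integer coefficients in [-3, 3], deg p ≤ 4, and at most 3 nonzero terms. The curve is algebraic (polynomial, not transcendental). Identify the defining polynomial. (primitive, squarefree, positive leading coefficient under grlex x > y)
x^2*y^2 - y^2 + 2*y

1. The degree is 4 — no degree-3 curve has this shape.
2. Symmetries: it's symmetric under x → −x, forcing even powers of x.
3. Reading off the gridlines: the y-axis gridline crossings are at y ∈ {0, 2}; every point of the x-axis in the box is on the curve.
4. These observations pin down the coefficients.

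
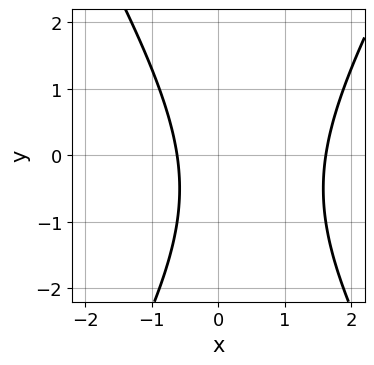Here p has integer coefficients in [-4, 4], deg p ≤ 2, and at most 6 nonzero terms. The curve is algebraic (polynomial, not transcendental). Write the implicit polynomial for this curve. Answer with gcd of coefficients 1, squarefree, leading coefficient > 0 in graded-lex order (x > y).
Degree: no degree-1 curve has this shape, so deg p = 2.
Against the integer gridlines: it misses every integer gridline on the y-axis.
Fitting integer coefficients to these (and the overall shape) gives p.

3*x^2 - y^2 - 3*x - y - 3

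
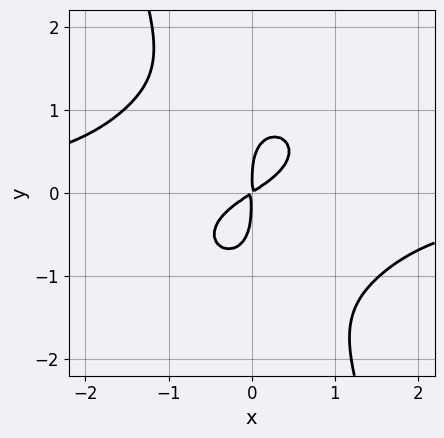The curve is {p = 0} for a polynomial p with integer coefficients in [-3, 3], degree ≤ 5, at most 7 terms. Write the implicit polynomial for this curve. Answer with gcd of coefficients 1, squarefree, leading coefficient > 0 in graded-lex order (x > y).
2*x^3*y + 2*x*y^3 + y^4 + 2*x^2 - 3*x*y

(a) deg p = 4. The shape is more complex than any degree-3 curve.
(b) Putting this together gives p.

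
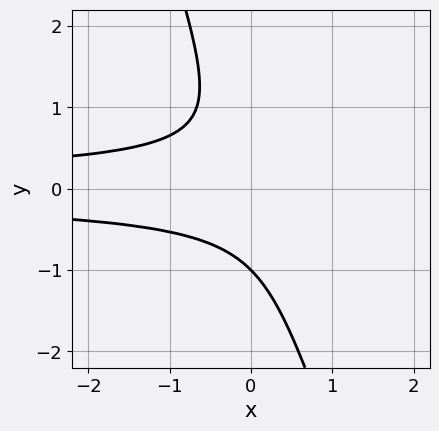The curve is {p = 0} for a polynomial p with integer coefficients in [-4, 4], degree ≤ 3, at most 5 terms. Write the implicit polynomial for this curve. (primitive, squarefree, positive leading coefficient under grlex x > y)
3*x*y^2 + y^3 + 1

1. deg p = 3. A generic line meets the curve in up to 3 points.
2. Against the integer gridlines: one y-axis crossing is at y = -1; no x-intercept at any integer in the box.
3. Together with the visible shape, these determine p as stated.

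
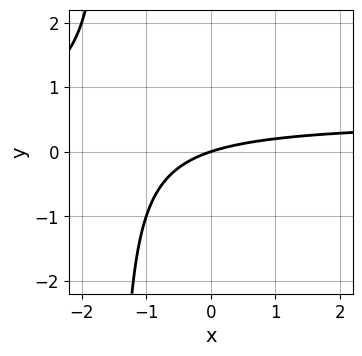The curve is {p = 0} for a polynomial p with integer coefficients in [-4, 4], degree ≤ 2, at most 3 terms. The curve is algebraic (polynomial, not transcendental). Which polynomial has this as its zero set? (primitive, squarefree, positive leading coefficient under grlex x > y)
First, deg p = 2. No degree-1 curve has this shape.
Then, from the visible intercepts: one y-axis crossing is at y = 0; one x-axis crossing is at x = 0.
Finally, solving for integer coefficients yields p as stated.

2*x*y - x + 3*y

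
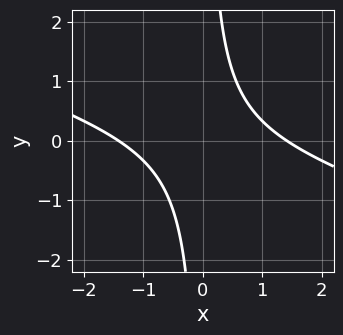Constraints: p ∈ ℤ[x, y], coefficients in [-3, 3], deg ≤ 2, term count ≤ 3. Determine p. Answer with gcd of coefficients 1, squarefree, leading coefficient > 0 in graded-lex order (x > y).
x^2 + 3*x*y - 2

Degree: a generic line meets the curve in up to 2 points, so deg p = 2.
Checking where it meets the axes: the curve avoids every integer y-axis point in the box.
Putting this together gives p.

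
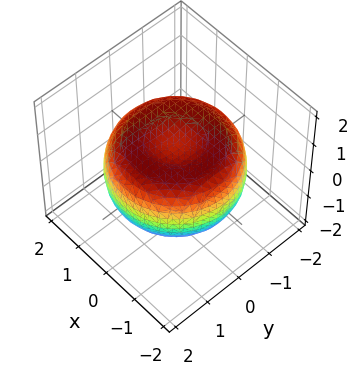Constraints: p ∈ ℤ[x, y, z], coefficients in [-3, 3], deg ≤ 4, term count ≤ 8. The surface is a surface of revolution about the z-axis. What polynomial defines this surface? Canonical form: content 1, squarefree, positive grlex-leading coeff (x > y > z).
deg p = 4. A generic line meets the surface in up to 4 points.
By symmetry, the z-axis is an axis of rotation, so x and y enter only as x² + y².
Reading off the gridlines: a circular section at z = 1 has radius exactly 1.
Fitting integer coefficients to these (and the overall shape) gives p.

x^4 + 2*x^2*y^2 + y^4 - 2*x^2 - 2*y^2 + 3*z^2 - 2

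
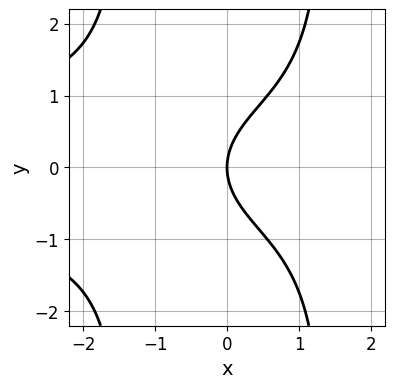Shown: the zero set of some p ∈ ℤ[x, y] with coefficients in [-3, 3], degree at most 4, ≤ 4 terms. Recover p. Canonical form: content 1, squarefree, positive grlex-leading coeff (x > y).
The degree is 4 — a generic line meets the curve in up to 4 points.
Symmetries: mirror symmetry y ↦ −y ⇒ only even powers of y.
Checking where it meets the axes: one x-axis crossing is at x = 0; it meets the y-axis at y = 0 (among the integer gridlines).
Matching integer coefficients to the picture gives p.

x^2*y^2 - 2*y^2 + 3*x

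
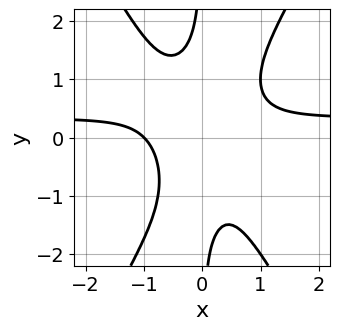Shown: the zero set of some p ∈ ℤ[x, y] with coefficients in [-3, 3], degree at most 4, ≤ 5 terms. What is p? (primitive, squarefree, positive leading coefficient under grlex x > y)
3*x^3*y - x*y^3 - x^3 - 1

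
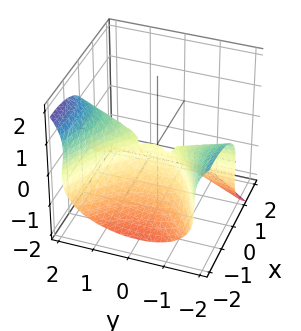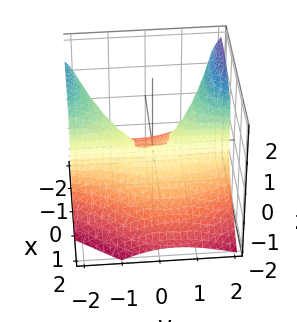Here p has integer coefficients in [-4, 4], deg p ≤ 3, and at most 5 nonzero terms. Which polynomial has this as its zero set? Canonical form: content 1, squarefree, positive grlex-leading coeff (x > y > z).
2*x*y^2 + x*z^2 - y*z^2 + 3*z^3 + 3*x^2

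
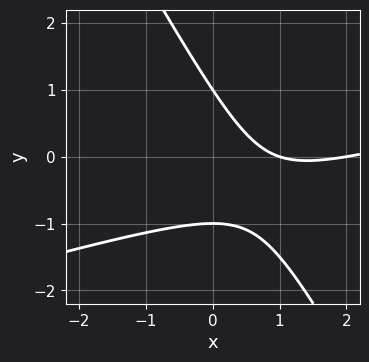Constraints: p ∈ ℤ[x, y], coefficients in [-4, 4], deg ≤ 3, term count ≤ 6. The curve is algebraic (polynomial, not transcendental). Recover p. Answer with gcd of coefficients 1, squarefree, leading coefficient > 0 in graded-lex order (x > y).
x^2 - 3*x*y - 2*y^2 - 3*x + 2

Degree: a generic line meets the curve in up to 2 points, so deg p = 2.
Observable constraints: among the integer gridlines, it crosses the y-axis at y ∈ {-1, 1}; the x-axis gridline crossings are at x ∈ {1, 2}.
These observations pin down the coefficients.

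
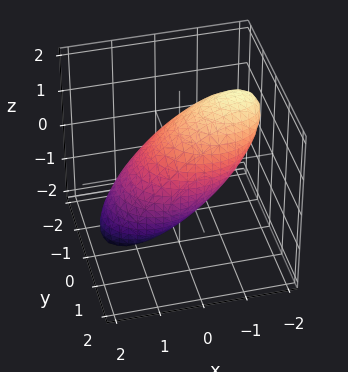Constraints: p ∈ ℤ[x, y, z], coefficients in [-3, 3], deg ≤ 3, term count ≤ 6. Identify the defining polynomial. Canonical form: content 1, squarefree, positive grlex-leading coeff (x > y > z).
2*x^2 + 3*x*z + 3*y^2 + 2*z^2 - 3

1. deg p = 2.
2. Observable constraints: among the integer gridlines, it crosses the y-axis at y ∈ {-1, 1}.
3. Fitting integer coefficients to these (and the overall shape) gives p.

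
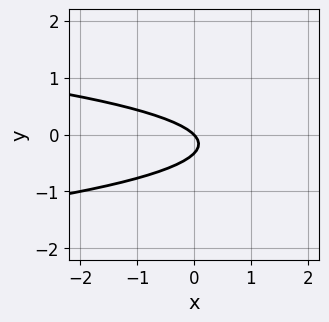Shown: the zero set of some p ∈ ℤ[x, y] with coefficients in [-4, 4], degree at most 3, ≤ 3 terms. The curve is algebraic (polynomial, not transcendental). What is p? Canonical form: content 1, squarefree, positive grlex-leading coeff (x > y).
3*y^2 + x + y

First, deg p = 2. A generic line meets the curve in up to 2 points.
Then, against the integer gridlines: it crosses the x-axis at the gridline x = 0; it meets the y-axis at y = 0 (among the integer gridlines).
Finally, fitting integer coefficients to these (and the overall shape) gives p.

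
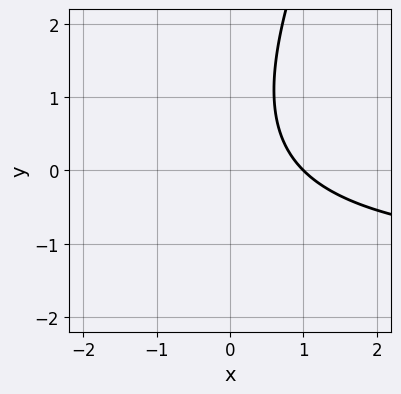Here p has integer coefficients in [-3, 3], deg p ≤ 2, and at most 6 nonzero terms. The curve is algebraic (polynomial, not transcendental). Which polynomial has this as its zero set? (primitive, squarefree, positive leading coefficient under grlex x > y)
(a) deg p = 2. No degree-1 curve has this shape.
(b) From the axis intercepts and sections: it meets the x-axis at x = 1 (among the integer gridlines); it misses every integer gridline on the y-axis.
(c) Solving for integer coefficients yields p as stated.

2*x*y - y^2 + 3*x + y - 3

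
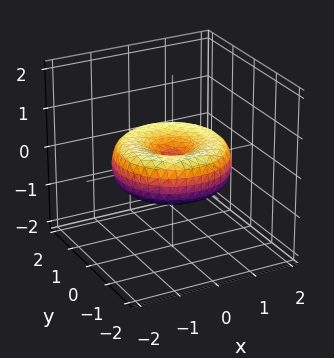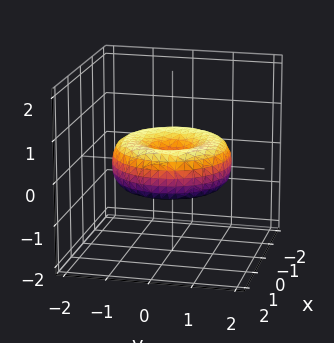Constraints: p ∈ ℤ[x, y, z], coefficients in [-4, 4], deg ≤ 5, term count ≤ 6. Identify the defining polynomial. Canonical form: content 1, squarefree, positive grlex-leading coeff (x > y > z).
First, the degree is 4 — no degree-3 surface has this shape.
Then, symmetries: rotational symmetry about the z-axis ⇒ p depends on x, y only through x² + y².
Then, checking where it meets the axes: it meets the x-axis at x = 0 (among the integer gridlines); a circular section at z = 0 has radius between 1 and 2; it crosses the y-axis at the gridline y = 0.
Finally, assembling these constraints gives the stated polynomial.

x^4 + 2*x^2*y^2 + y^4 - 2*x^2 - 2*y^2 + 3*z^2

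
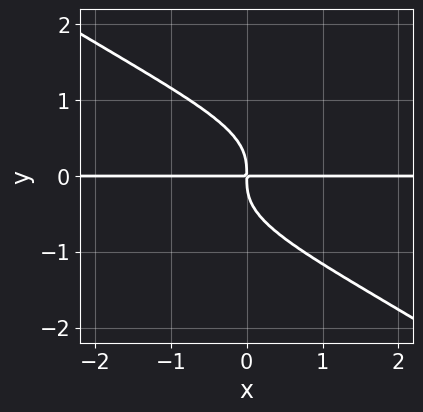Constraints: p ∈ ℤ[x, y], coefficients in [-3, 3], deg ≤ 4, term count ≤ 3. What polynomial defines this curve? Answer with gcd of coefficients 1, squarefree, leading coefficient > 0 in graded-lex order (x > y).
First, degree: no degree-3 curve has this shape, so deg p = 4.
Next, from the axis intercepts and sections: the visible x-axis segment lies entirely on the curve.
Finally, the integer polynomial consistent with all of this is the stated p.

2*x*y^3 + 3*y^4 + 2*x*y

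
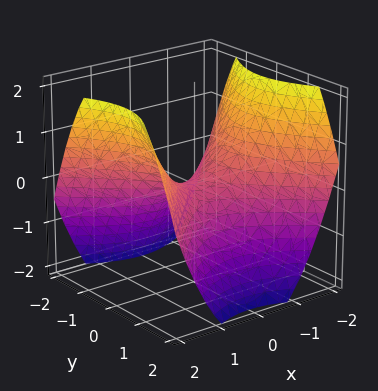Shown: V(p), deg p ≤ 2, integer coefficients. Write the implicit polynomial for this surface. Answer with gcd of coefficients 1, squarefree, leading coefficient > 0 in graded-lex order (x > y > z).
1. Degree: a saddle surface; a quadric, so deg p = 2.
2. Symmetries: mirror symmetry x ↦ −x ⇒ only even powers of x; mirror symmetry y ↦ −y ⇒ only even powers of y.
3. Observable constraints: it meets the x-axis at x = 0 (among the integer gridlines); it crosses the y-axis at the gridline y = 0.
4. Together with the visible shape, these determine p as stated.

2*x^2 - 2*y^2 - 3*z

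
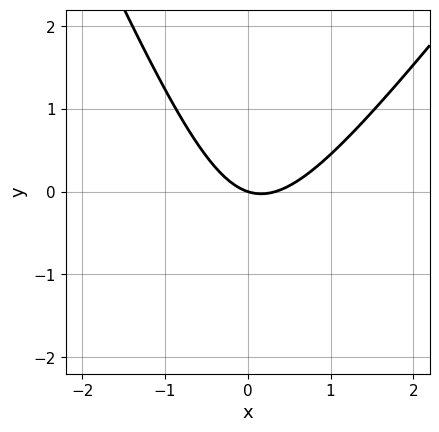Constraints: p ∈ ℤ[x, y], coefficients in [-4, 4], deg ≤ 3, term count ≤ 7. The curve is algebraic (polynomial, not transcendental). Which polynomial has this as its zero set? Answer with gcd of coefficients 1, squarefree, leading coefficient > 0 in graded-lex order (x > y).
3*x^2 - x*y - y^2 - x - 3*y

(a) deg p = 2. No degree-1 curve has this shape.
(b) Observable constraints: it meets the y-axis at y = 0 (among the integer gridlines); one x-axis crossing is at x = 0.
(c) These observations pin down the coefficients.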